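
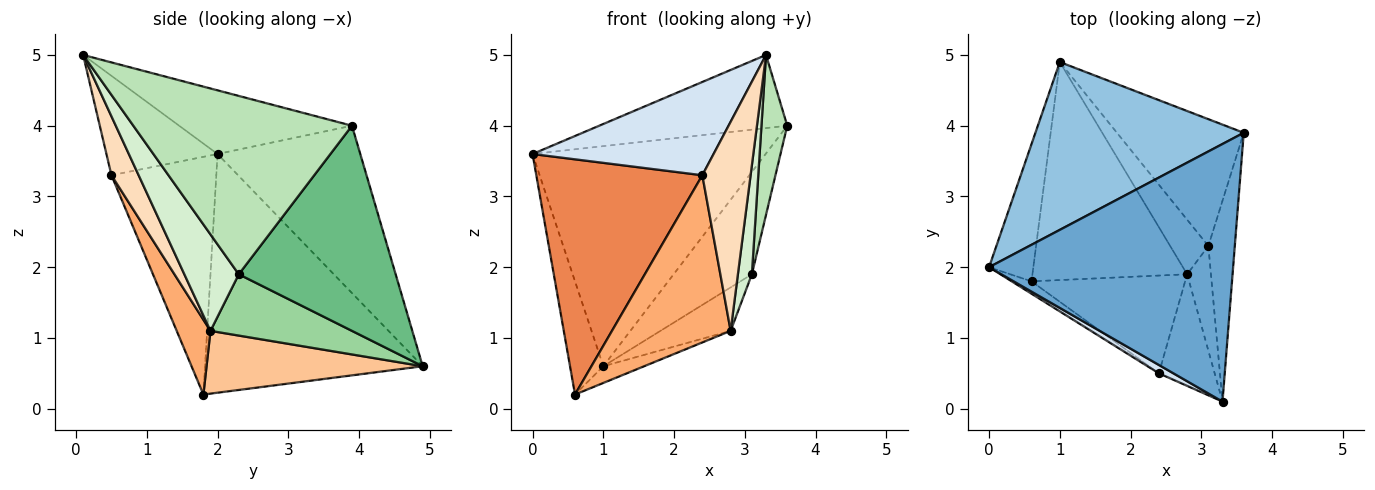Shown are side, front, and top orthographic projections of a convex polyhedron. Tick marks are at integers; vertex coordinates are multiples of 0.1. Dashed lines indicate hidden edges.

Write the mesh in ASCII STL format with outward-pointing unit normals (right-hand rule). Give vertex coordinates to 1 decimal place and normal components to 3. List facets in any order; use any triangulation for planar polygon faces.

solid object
 facet normal -0.243 0.265 0.933
  outer loop
   vertex 3.3 0.1 5.0
   vertex 3.6 3.9 4.0
   vertex 0.0 2.0 3.6
  endloop
 endfacet
 facet normal -0.438 0.715 0.545
  outer loop
   vertex 1.0 4.9 0.6
   vertex 0.0 2.0 3.6
   vertex 3.6 3.9 4.0
  endloop
 endfacet
 facet normal -0.972 0.149 -0.180
  outer loop
   vertex 1.0 4.9 0.6
   vertex 0.6 1.8 0.2
   vertex 0.0 2.0 3.6
  endloop
 endfacet
 facet normal -0.522 -0.850 0.076
  outer loop
   vertex 2.4 0.5 3.3
   vertex 3.3 0.1 5.0
   vertex 0.0 2.0 3.6
  endloop
 endfacet
 facet normal -0.533 -0.845 -0.044
  outer loop
   vertex 2.4 0.5 3.3
   vertex 0.0 2.0 3.6
   vertex 0.6 1.8 0.2
  endloop
 endfacet
 facet normal 0.239 -0.838 -0.490
  outer loop
   vertex 2.8 1.9 1.1
   vertex 2.4 0.5 3.3
   vertex 0.6 1.8 0.2
  endloop
 endfacet
 facet normal 0.375 0.071 -0.924
  outer loop
   vertex 2.8 1.9 1.1
   vertex 0.6 1.8 0.2
   vertex 1.0 4.9 0.6
  endloop
 endfacet
 facet normal 0.445 -0.790 -0.422
  outer loop
   vertex 2.8 1.9 1.1
   vertex 3.3 0.1 5.0
   vertex 2.4 0.5 3.3
  endloop
 endfacet
 facet normal 0.783 0.391 -0.484
  outer loop
   vertex 3.1 2.3 1.9
   vertex 1.0 4.9 0.6
   vertex 3.6 3.9 4.0
  endloop
 endfacet
 facet normal 0.782 0.388 -0.487
  outer loop
   vertex 3.1 2.3 1.9
   vertex 2.8 1.9 1.1
   vertex 1.0 4.9 0.6
  endloop
 endfacet
 facet normal 0.983 -0.116 -0.146
  outer loop
   vertex 3.1 2.3 1.9
   vertex 3.6 3.9 4.0
   vertex 3.3 0.1 5.0
  endloop
 endfacet
 facet normal 0.942 -0.242 -0.232
  outer loop
   vertex 3.1 2.3 1.9
   vertex 3.3 0.1 5.0
   vertex 2.8 1.9 1.1
  endloop
 endfacet
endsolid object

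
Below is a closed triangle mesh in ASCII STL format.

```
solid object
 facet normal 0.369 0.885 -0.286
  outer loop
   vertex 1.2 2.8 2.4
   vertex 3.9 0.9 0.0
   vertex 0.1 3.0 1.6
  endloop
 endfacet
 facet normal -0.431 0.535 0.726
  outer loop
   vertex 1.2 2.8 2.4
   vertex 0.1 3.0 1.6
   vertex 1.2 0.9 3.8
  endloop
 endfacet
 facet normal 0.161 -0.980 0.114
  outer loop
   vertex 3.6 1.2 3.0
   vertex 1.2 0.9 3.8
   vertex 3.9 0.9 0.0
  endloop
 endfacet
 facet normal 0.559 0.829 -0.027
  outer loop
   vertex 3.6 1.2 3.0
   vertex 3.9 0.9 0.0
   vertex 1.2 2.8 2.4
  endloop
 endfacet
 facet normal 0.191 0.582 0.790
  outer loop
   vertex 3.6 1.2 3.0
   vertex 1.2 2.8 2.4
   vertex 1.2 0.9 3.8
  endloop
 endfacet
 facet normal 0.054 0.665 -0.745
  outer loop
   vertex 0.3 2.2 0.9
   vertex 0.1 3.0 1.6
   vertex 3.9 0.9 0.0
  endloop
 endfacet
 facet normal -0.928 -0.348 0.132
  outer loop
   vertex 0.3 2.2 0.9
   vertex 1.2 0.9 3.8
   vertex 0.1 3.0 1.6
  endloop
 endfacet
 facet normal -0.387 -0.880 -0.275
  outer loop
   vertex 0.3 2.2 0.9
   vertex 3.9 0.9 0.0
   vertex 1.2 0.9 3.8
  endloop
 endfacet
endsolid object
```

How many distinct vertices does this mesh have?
6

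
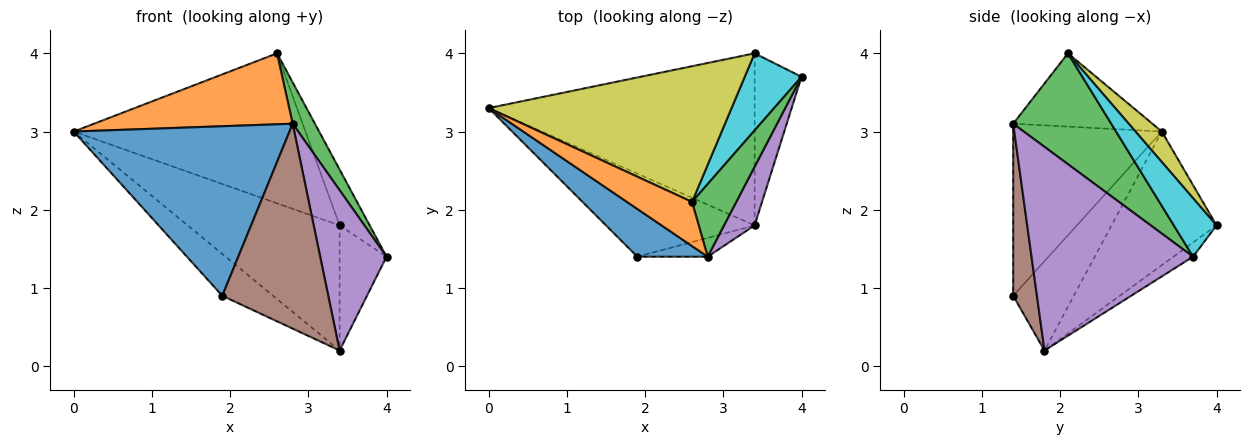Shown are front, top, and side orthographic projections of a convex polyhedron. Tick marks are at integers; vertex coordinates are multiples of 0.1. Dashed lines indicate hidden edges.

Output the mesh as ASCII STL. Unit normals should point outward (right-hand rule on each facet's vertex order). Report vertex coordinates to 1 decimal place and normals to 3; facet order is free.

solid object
 facet normal -0.552 -0.802 0.226
  outer loop
   vertex 2.8 1.4 3.1
   vertex 0.0 3.3 3.0
   vertex 1.9 1.4 0.9
  endloop
 endfacet
 facet normal -0.511 -0.730 0.454
  outer loop
   vertex 2.8 1.4 3.1
   vertex 2.6 2.1 4.0
   vertex 0.0 3.3 3.0
  endloop
 endfacet
 facet normal 0.909 -0.206 0.362
  outer loop
   vertex 2.8 1.4 3.1
   vertex 4.0 3.7 1.4
   vertex 2.6 2.1 4.0
  endloop
 endfacet
 facet normal -0.473 0.397 -0.787
  outer loop
   vertex 3.4 1.8 0.2
   vertex 1.9 1.4 0.9
   vertex 0.0 3.3 3.0
  endloop
 endfacet
 facet normal 0.916 -0.376 0.138
  outer loop
   vertex 3.4 1.8 0.2
   vertex 4.0 3.7 1.4
   vertex 2.8 1.4 3.1
  endloop
 endfacet
 facet normal 0.218 -0.972 -0.089
  outer loop
   vertex 3.4 1.8 0.2
   vertex 2.8 1.4 3.1
   vertex 1.9 1.4 0.9
  endloop
 endfacet
 facet normal -0.377 0.545 -0.749
  outer loop
   vertex 3.4 4.0 1.8
   vertex 3.4 1.8 0.2
   vertex 0.0 3.3 3.0
  endloop
 endfacet
 facet normal -0.238 0.571 -0.785
  outer loop
   vertex 3.4 4.0 1.8
   vertex 4.0 3.7 1.4
   vertex 3.4 1.8 0.2
  endloop
 endfacet
 facet normal 0.084 0.739 0.669
  outer loop
   vertex 3.4 4.0 1.8
   vertex 0.0 3.3 3.0
   vertex 2.6 2.1 4.0
  endloop
 endfacet
 facet normal 0.640 0.451 0.622
  outer loop
   vertex 3.4 4.0 1.8
   vertex 2.6 2.1 4.0
   vertex 4.0 3.7 1.4
  endloop
 endfacet
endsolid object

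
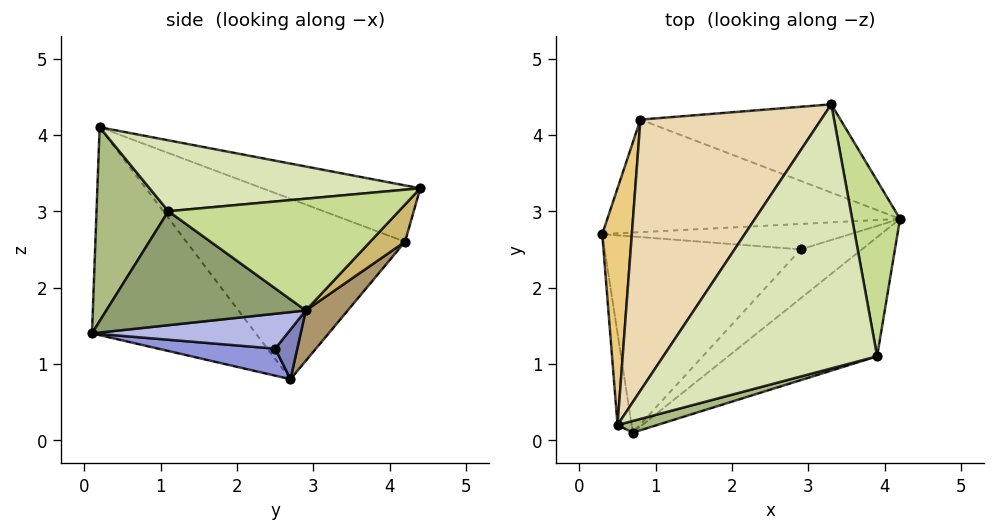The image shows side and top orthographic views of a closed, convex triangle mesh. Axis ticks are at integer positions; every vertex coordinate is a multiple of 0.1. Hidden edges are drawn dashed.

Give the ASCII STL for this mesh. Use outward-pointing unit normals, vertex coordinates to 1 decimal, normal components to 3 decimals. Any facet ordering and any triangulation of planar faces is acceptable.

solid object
 facet normal -0.984 -0.167 -0.067
  outer loop
   vertex 0.5 0.2 4.1
   vertex 0.3 2.7 0.8
   vertex 0.7 0.1 1.4
  endloop
 endfacet
 facet normal 0.169 0.507 -0.845
  outer loop
   vertex 2.9 2.5 1.2
   vertex 0.3 2.7 0.8
   vertex 4.2 2.9 1.7
  endloop
 endfacet
 facet normal 0.134 -0.203 -0.970
  outer loop
   vertex 2.9 2.5 1.2
   vertex 0.7 0.1 1.4
   vertex 0.3 2.7 0.8
  endloop
 endfacet
 facet normal 0.439 -0.466 -0.768
  outer loop
   vertex 2.9 2.5 1.2
   vertex 4.2 2.9 1.7
   vertex 0.7 0.1 1.4
  endloop
 endfacet
 facet normal 0.504 -0.559 -0.658
  outer loop
   vertex 3.9 1.1 3.0
   vertex 0.7 0.1 1.4
   vertex 4.2 2.9 1.7
  endloop
 endfacet
 facet normal 0.272 -0.961 0.056
  outer loop
   vertex 3.9 1.1 3.0
   vertex 0.5 0.2 4.1
   vertex 0.7 0.1 1.4
  endloop
 endfacet
 facet normal 0.911 0.130 0.391
  outer loop
   vertex 3.9 1.1 3.0
   vertex 4.2 2.9 1.7
   vertex 3.3 4.4 3.3
  endloop
 endfacet
 facet normal 0.315 -0.029 0.949
  outer loop
   vertex 3.9 1.1 3.0
   vertex 3.3 4.4 3.3
   vertex 0.5 0.2 4.1
  endloop
 endfacet
 facet normal 0.113 0.748 -0.654
  outer loop
   vertex 0.8 4.2 2.6
   vertex 4.2 2.9 1.7
   vertex 0.3 2.7 0.8
  endloop
 endfacet
 facet normal 0.119 0.757 -0.642
  outer loop
   vertex 0.8 4.2 2.6
   vertex 3.3 4.4 3.3
   vertex 4.2 2.9 1.7
  endloop
 endfacet
 facet normal -0.978 0.134 0.160
  outer loop
   vertex 0.8 4.2 2.6
   vertex 0.3 2.7 0.8
   vertex 0.5 0.2 4.1
  endloop
 endfacet
 facet normal -0.278 0.355 0.892
  outer loop
   vertex 0.8 4.2 2.6
   vertex 0.5 0.2 4.1
   vertex 3.3 4.4 3.3
  endloop
 endfacet
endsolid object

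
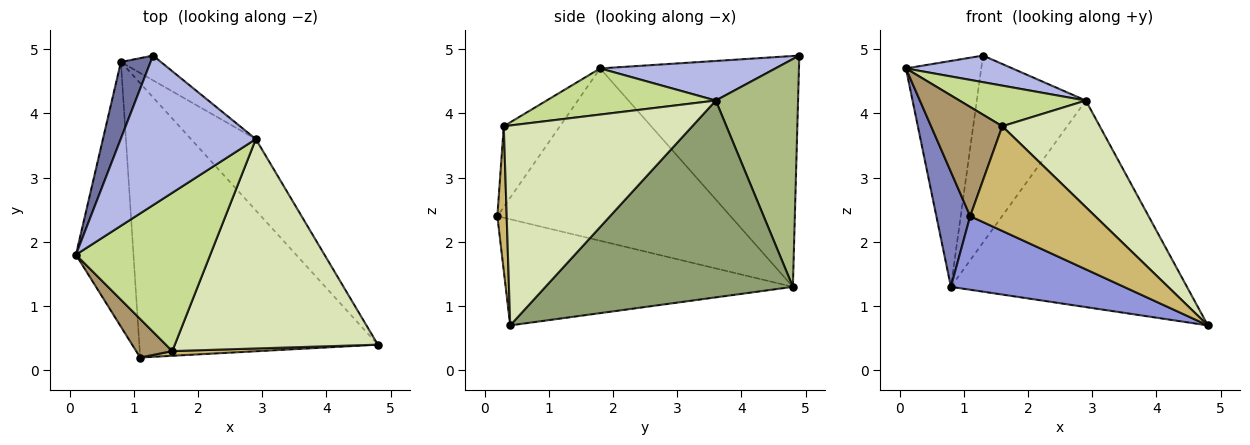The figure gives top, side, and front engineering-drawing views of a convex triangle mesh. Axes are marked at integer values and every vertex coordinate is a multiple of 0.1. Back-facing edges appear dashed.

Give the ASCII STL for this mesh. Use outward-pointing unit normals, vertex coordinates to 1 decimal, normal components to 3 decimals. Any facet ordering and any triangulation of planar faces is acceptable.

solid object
 facet normal -0.928 0.352 0.119
  outer loop
   vertex 0.8 4.8 1.3
   vertex 0.1 1.8 4.7
   vertex 1.3 4.9 4.9
  endloop
 endfacet
 facet normal -0.940 -0.136 -0.314
  outer loop
   vertex 0.8 4.8 1.3
   vertex 1.1 0.2 2.4
   vertex 0.1 1.8 4.7
  endloop
 endfacet
 facet normal -0.395 -0.238 -0.887
  outer loop
   vertex 0.8 4.8 1.3
   vertex 4.8 0.4 0.7
   vertex 1.1 0.2 2.4
  endloop
 endfacet
 facet normal 0.277 -0.168 0.946
  outer loop
   vertex 2.9 3.6 4.2
   vertex 1.3 4.9 4.9
   vertex 0.1 1.8 4.7
  endloop
 endfacet
 facet normal 0.704 0.671 -0.232
  outer loop
   vertex 2.9 3.6 4.2
   vertex 4.8 0.4 0.7
   vertex 0.8 4.8 1.3
  endloop
 endfacet
 facet normal 0.599 0.794 -0.105
  outer loop
   vertex 2.9 3.6 4.2
   vertex 0.8 4.8 1.3
   vertex 1.3 4.9 4.9
  endloop
 endfacet
 facet normal 0.316 -0.236 0.919
  outer loop
   vertex 1.6 0.3 3.8
   vertex 2.9 3.6 4.2
   vertex 0.1 1.8 4.7
  endloop
 endfacet
 facet normal 0.660 -0.341 0.670
  outer loop
   vertex 1.6 0.3 3.8
   vertex 4.8 0.4 0.7
   vertex 2.9 3.6 4.2
  endloop
 endfacet
 facet normal -0.597 -0.757 0.267
  outer loop
   vertex 1.6 0.3 3.8
   vertex 0.1 1.8 4.7
   vertex 1.1 0.2 2.4
  endloop
 endfacet
 facet normal 0.074 -0.996 0.045
  outer loop
   vertex 1.6 0.3 3.8
   vertex 1.1 0.2 2.4
   vertex 4.8 0.4 0.7
  endloop
 endfacet
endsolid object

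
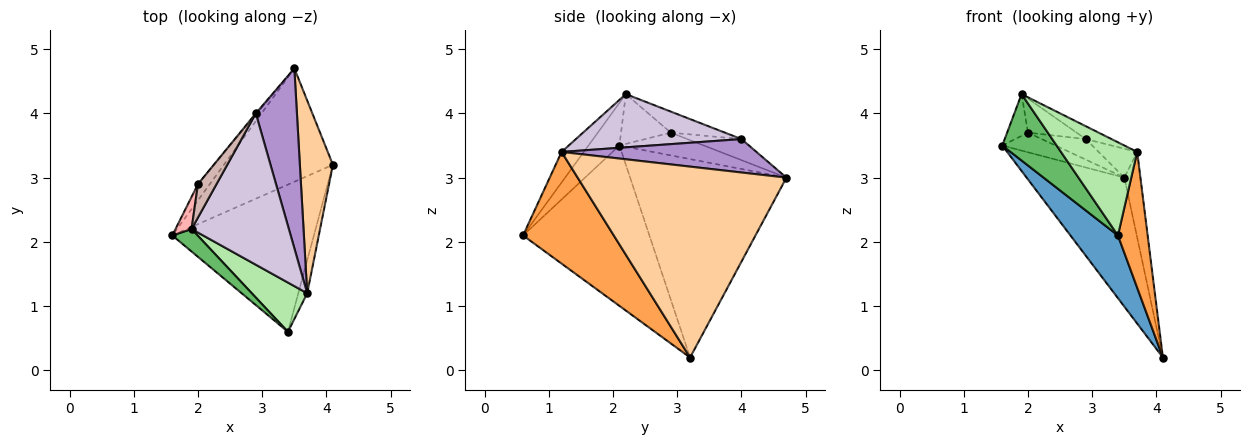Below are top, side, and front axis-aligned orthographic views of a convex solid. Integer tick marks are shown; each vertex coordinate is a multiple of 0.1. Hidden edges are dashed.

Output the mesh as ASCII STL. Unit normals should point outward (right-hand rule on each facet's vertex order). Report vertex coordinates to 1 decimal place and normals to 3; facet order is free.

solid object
 facet normal -0.722 -0.271 -0.637
  outer loop
   vertex 3.4 0.6 2.1
   vertex 1.6 2.1 3.5
   vertex 4.1 3.2 0.2
  endloop
 endfacet
 facet normal -0.769 0.481 -0.422
  outer loop
   vertex 3.5 4.7 3.0
   vertex 4.1 3.2 0.2
   vertex 1.6 2.1 3.5
  endloop
 endfacet
 facet normal 0.948 -0.310 -0.075
  outer loop
   vertex 3.7 1.2 3.4
   vertex 3.4 0.6 2.1
   vertex 4.1 3.2 0.2
  endloop
 endfacet
 facet normal 0.983 0.076 0.170
  outer loop
   vertex 3.7 1.2 3.4
   vertex 4.1 3.2 0.2
   vertex 3.5 4.7 3.0
  endloop
 endfacet
 facet normal -0.475 -0.833 0.282
  outer loop
   vertex 1.9 2.2 4.3
   vertex 1.6 2.1 3.5
   vertex 3.4 0.6 2.1
  endloop
 endfacet
 facet normal -0.249 -0.856 0.453
  outer loop
   vertex 1.9 2.2 4.3
   vertex 3.4 0.6 2.1
   vertex 3.7 1.2 3.4
  endloop
 endfacet
 facet normal -0.774 0.488 -0.404
  outer loop
   vertex 2.0 2.9 3.7
   vertex 3.5 4.7 3.0
   vertex 1.6 2.1 3.5
  endloop
 endfacet
 facet normal -0.884 0.371 0.285
  outer loop
   vertex 2.0 2.9 3.7
   vertex 1.6 2.1 3.5
   vertex 1.9 2.2 4.3
  endloop
 endfacet
 facet normal 0.626 0.124 0.770
  outer loop
   vertex 2.9 4.0 3.6
   vertex 3.7 1.2 3.4
   vertex 3.5 4.7 3.0
  endloop
 endfacet
 facet normal 0.479 0.074 0.875
  outer loop
   vertex 2.9 4.0 3.6
   vertex 1.9 2.2 4.3
   vertex 3.7 1.2 3.4
  endloop
 endfacet
 facet normal -0.775 0.631 -0.039
  outer loop
   vertex 2.9 4.0 3.6
   vertex 3.5 4.7 3.0
   vertex 2.0 2.9 3.7
  endloop
 endfacet
 facet normal -0.622 0.559 0.548
  outer loop
   vertex 2.9 4.0 3.6
   vertex 2.0 2.9 3.7
   vertex 1.9 2.2 4.3
  endloop
 endfacet
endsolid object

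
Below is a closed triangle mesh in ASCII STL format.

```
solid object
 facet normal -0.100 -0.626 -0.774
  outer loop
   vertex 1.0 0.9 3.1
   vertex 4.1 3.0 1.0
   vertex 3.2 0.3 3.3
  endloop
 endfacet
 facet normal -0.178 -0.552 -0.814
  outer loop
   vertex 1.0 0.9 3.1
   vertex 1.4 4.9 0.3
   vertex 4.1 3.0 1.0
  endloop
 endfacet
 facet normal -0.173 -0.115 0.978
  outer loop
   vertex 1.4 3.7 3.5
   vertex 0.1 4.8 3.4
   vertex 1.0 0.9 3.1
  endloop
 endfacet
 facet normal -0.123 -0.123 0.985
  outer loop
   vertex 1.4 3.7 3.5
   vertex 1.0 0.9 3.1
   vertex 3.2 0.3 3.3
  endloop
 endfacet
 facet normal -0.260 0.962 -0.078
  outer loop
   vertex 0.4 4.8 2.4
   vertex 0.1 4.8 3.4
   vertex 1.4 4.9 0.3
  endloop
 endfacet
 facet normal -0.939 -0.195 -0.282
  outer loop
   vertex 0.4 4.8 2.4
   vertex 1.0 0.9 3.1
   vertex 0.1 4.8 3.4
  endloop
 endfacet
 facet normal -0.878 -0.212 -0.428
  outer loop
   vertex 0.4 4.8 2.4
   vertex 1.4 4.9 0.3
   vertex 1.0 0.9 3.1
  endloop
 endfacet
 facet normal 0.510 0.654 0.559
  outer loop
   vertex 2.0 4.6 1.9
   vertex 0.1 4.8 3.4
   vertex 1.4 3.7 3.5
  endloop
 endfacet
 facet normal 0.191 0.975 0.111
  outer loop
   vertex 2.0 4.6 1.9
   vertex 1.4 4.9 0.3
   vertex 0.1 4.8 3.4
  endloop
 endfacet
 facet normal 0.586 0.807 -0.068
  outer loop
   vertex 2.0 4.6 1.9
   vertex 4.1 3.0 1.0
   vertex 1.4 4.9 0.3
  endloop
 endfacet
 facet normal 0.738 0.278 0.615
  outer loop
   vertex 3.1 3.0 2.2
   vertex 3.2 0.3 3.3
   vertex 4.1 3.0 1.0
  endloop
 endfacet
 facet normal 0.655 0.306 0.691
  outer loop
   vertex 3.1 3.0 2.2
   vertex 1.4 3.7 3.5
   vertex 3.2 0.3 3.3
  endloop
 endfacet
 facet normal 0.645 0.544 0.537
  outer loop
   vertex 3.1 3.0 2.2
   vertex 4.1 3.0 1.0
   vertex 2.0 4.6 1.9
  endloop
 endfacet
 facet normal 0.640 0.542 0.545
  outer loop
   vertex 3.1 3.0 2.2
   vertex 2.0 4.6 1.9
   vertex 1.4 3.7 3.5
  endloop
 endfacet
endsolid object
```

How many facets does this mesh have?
14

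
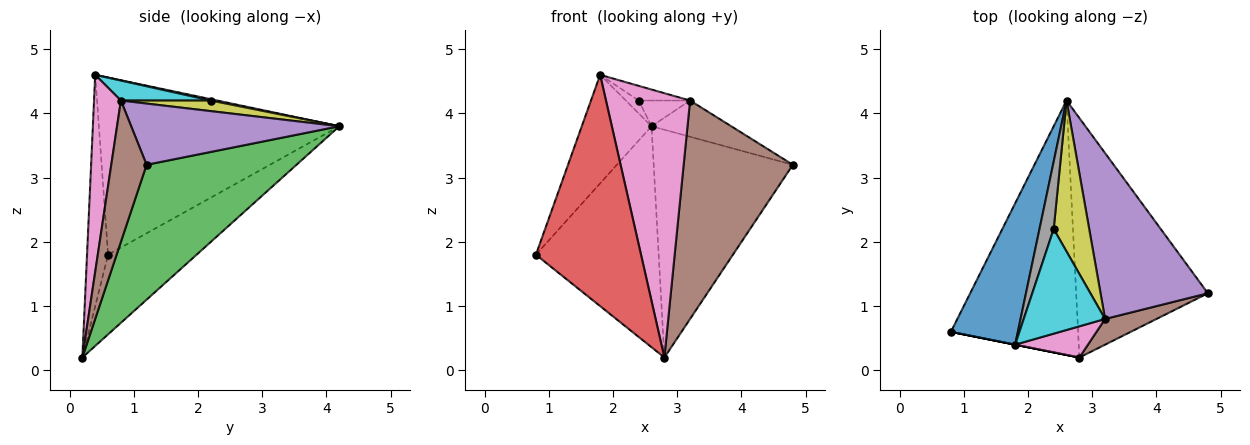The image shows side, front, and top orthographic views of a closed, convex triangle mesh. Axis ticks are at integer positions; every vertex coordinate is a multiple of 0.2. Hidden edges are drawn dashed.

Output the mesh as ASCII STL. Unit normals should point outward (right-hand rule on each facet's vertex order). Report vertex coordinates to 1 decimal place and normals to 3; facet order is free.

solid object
 facet normal -0.903 0.262 0.341
  outer loop
   vertex 1.8 0.4 4.6
   vertex 2.6 4.2 3.8
   vertex 0.8 0.6 1.8
  endloop
 endfacet
 facet normal -0.427 0.593 -0.682
  outer loop
   vertex 2.8 0.2 0.2
   vertex 0.8 0.6 1.8
   vertex 2.6 4.2 3.8
  endloop
 endfacet
 facet normal 0.596 0.553 -0.582
  outer loop
   vertex 2.8 0.2 0.2
   vertex 2.6 4.2 3.8
   vertex 4.8 1.2 3.2
  endloop
 endfacet
 facet normal -0.196 -0.981 0.000
  outer loop
   vertex 2.8 0.2 0.2
   vertex 1.8 0.4 4.6
   vertex 0.8 0.6 1.8
  endloop
 endfacet
 facet normal 0.487 0.186 0.853
  outer loop
   vertex 3.2 0.8 4.2
   vertex 4.8 1.2 3.2
   vertex 2.6 4.2 3.8
  endloop
 endfacet
 facet normal 0.306 -0.946 0.111
  outer loop
   vertex 3.2 0.8 4.2
   vertex 2.8 0.2 0.2
   vertex 4.8 1.2 3.2
  endloop
 endfacet
 facet normal 0.302 -0.947 0.112
  outer loop
   vertex 3.2 0.8 4.2
   vertex 1.8 0.4 4.6
   vertex 2.8 0.2 0.2
  endloop
 endfacet
 facet normal 0.093 0.186 0.978
  outer loop
   vertex 2.4 2.2 4.2
   vertex 2.6 4.2 3.8
   vertex 1.8 0.4 4.6
  endloop
 endfacet
 facet normal 0.282 0.161 0.946
  outer loop
   vertex 2.4 2.2 4.2
   vertex 3.2 0.8 4.2
   vertex 2.6 4.2 3.8
  endloop
 endfacet
 facet normal 0.236 0.135 0.962
  outer loop
   vertex 2.4 2.2 4.2
   vertex 1.8 0.4 4.6
   vertex 3.2 0.8 4.2
  endloop
 endfacet
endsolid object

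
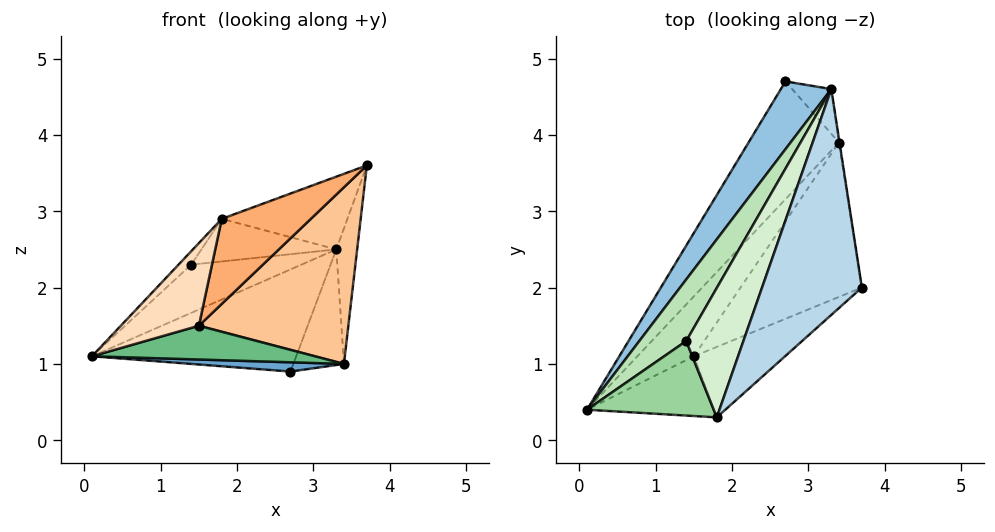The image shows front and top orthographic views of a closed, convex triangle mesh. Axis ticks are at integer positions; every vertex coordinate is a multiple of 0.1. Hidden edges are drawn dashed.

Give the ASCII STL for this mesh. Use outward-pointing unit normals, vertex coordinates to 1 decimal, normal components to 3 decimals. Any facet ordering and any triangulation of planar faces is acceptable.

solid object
 facet normal 0.053 -0.078 -0.996
  outer loop
   vertex 3.4 3.9 1.0
   vertex 0.1 0.4 1.1
   vertex 2.7 4.7 0.9
  endloop
 endfacet
 facet normal -0.800 0.499 0.331
  outer loop
   vertex 3.3 4.6 2.5
   vertex 2.7 4.7 0.9
   vertex 0.1 0.4 1.1
  endloop
 endfacet
 facet normal -0.530 0.260 0.807
  outer loop
   vertex 3.3 4.6 2.5
   vertex 1.8 0.3 2.9
   vertex 3.7 2.0 3.6
  endloop
 endfacet
 facet normal 0.989 0.150 -0.004
  outer loop
   vertex 3.3 4.6 2.5
   vertex 3.7 2.0 3.6
   vertex 3.4 3.9 1.0
  endloop
 endfacet
 facet normal 0.745 0.622 -0.241
  outer loop
   vertex 3.3 4.6 2.5
   vertex 3.4 3.9 1.0
   vertex 2.7 4.7 0.9
  endloop
 endfacet
 facet normal 0.679 -0.566 -0.469
  outer loop
   vertex 1.5 1.1 1.5
   vertex 3.7 2.0 3.6
   vertex 1.8 0.3 2.9
  endloop
 endfacet
 facet normal 0.683 -0.550 -0.480
  outer loop
   vertex 1.5 1.1 1.5
   vertex 3.4 3.9 1.0
   vertex 3.7 2.0 3.6
  endloop
 endfacet
 facet normal 0.497 -0.703 -0.508
  outer loop
   vertex 1.5 1.1 1.5
   vertex 1.8 0.3 2.9
   vertex 0.1 0.4 1.1
  endloop
 endfacet
 facet normal 0.443 -0.440 -0.781
  outer loop
   vertex 1.5 1.1 1.5
   vertex 0.1 0.4 1.1
   vertex 3.4 3.9 1.0
  endloop
 endfacet
 facet normal -0.718 0.124 0.685
  outer loop
   vertex 1.4 1.3 2.3
   vertex 0.1 0.4 1.1
   vertex 1.8 0.3 2.9
  endloop
 endfacet
 facet normal -0.756 0.404 0.516
  outer loop
   vertex 1.4 1.3 2.3
   vertex 3.3 4.6 2.5
   vertex 0.1 0.4 1.1
  endloop
 endfacet
 facet normal -0.541 0.263 0.799
  outer loop
   vertex 1.4 1.3 2.3
   vertex 1.8 0.3 2.9
   vertex 3.3 4.6 2.5
  endloop
 endfacet
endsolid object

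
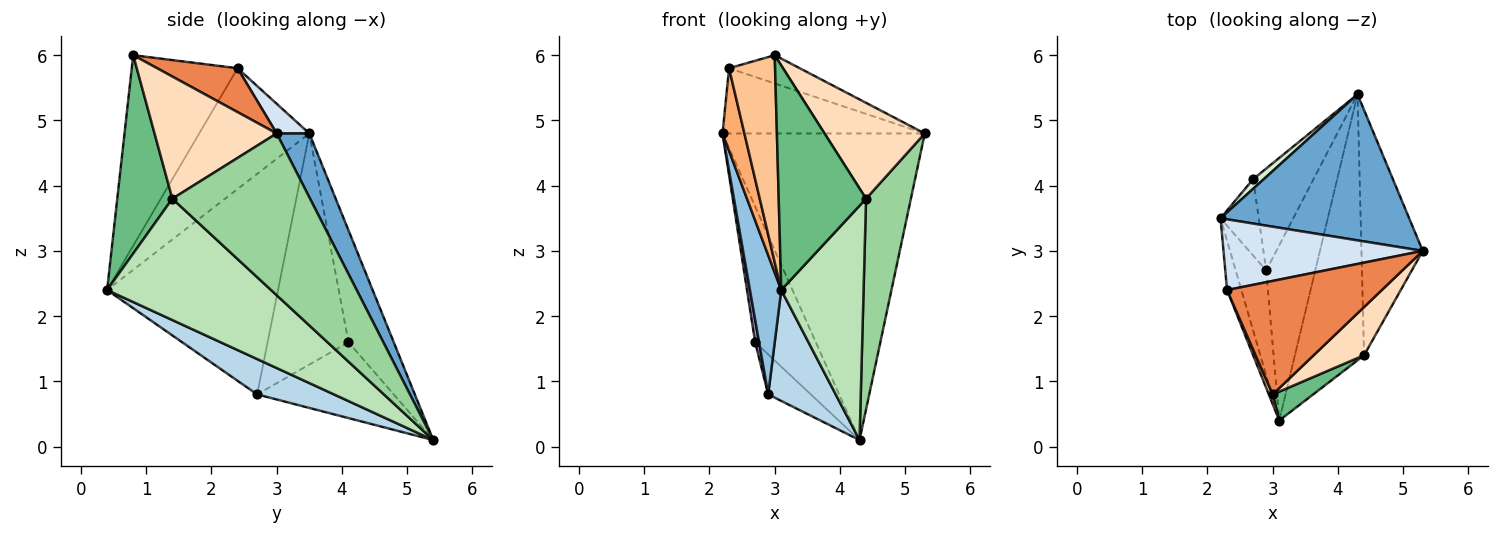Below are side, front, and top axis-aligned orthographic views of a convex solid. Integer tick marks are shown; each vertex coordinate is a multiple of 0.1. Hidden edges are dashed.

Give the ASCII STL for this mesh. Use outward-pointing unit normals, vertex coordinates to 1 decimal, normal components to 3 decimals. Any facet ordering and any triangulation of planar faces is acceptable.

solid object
 facet normal 0.144 0.893 0.426
  outer loop
   vertex 4.3 5.4 0.1
   vertex 2.2 3.5 4.8
   vertex 5.3 3.0 4.8
  endloop
 endfacet
 facet normal -0.975 -0.179 -0.135
  outer loop
   vertex 2.9 2.7 0.8
   vertex 3.1 0.4 2.4
   vertex 2.2 3.5 4.8
  endloop
 endfacet
 facet normal 0.520 -0.457 -0.722
  outer loop
   vertex 2.9 2.7 0.8
   vertex 4.3 5.4 0.1
   vertex 3.1 0.4 2.4
  endloop
 endfacet
 facet normal 0.109 0.674 0.731
  outer loop
   vertex 2.3 2.4 5.8
   vertex 5.3 3.0 4.8
   vertex 2.2 3.5 4.8
  endloop
 endfacet
 facet normal 0.265 0.233 0.936
  outer loop
   vertex 2.3 2.4 5.8
   vertex 3.0 0.8 6.0
   vertex 5.3 3.0 4.8
  endloop
 endfacet
 facet normal -0.974 -0.193 -0.115
  outer loop
   vertex 2.3 2.4 5.8
   vertex 2.2 3.5 4.8
   vertex 3.1 0.4 2.4
  endloop
 endfacet
 facet normal -0.917 -0.399 0.019
  outer loop
   vertex 2.3 2.4 5.8
   vertex 3.1 0.4 2.4
   vertex 3.0 0.8 6.0
  endloop
 endfacet
 facet normal 0.737 -0.604 0.304
  outer loop
   vertex 4.4 1.4 3.8
   vertex 5.3 3.0 4.8
   vertex 3.0 0.8 6.0
  endloop
 endfacet
 facet normal 0.530 -0.841 0.108
  outer loop
   vertex 4.4 1.4 3.8
   vertex 3.0 0.8 6.0
   vertex 3.1 0.4 2.4
  endloop
 endfacet
 facet normal 0.895 -0.291 -0.339
  outer loop
   vertex 4.4 1.4 3.8
   vertex 4.3 5.4 0.1
   vertex 5.3 3.0 4.8
  endloop
 endfacet
 facet normal 0.796 -0.400 -0.454
  outer loop
   vertex 4.4 1.4 3.8
   vertex 3.1 0.4 2.4
   vertex 4.3 5.4 0.1
  endloop
 endfacet
 facet normal -0.597 0.800 0.057
  outer loop
   vertex 2.7 4.1 1.6
   vertex 2.2 3.5 4.8
   vertex 4.3 5.4 0.1
  endloop
 endfacet
 facet normal -0.985 -0.048 -0.163
  outer loop
   vertex 2.7 4.1 1.6
   vertex 2.9 2.7 0.8
   vertex 2.2 3.5 4.8
  endloop
 endfacet
 facet normal -0.760 0.237 -0.605
  outer loop
   vertex 2.7 4.1 1.6
   vertex 4.3 5.4 0.1
   vertex 2.9 2.7 0.8
  endloop
 endfacet
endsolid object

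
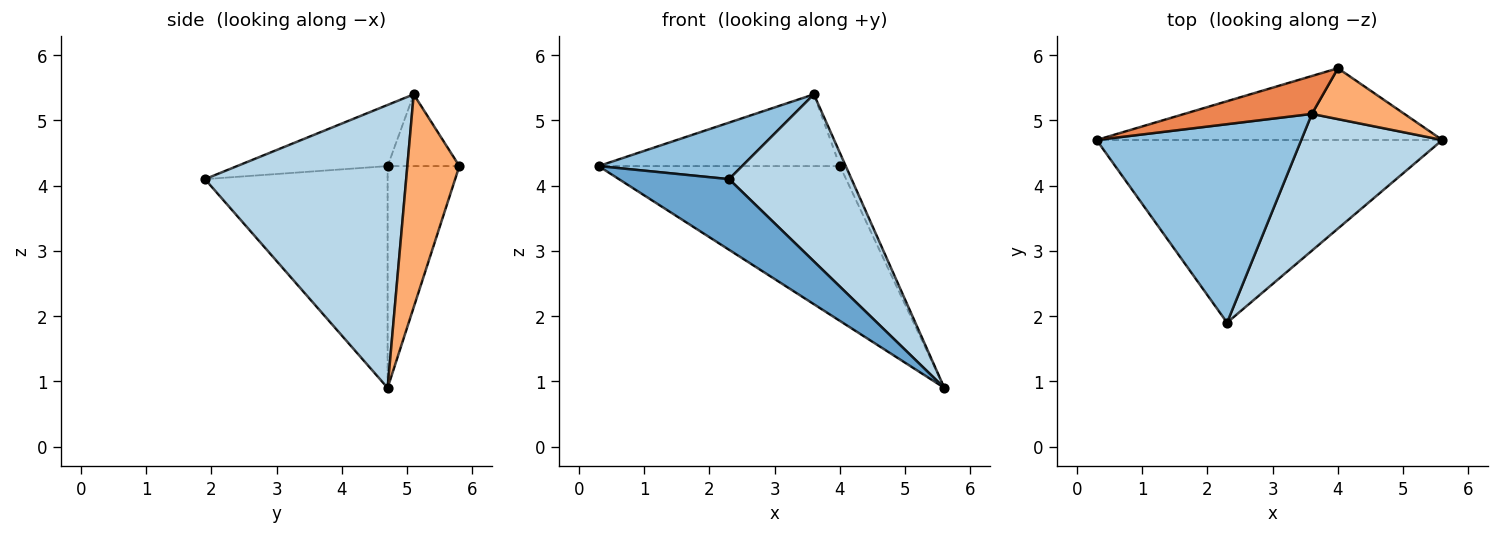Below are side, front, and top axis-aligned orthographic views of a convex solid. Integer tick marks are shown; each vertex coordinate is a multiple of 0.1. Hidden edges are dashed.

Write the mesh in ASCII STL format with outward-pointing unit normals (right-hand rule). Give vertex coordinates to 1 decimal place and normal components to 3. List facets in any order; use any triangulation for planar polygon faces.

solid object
 facet normal -0.513 -0.310 -0.800
  outer loop
   vertex 2.3 1.9 4.1
   vertex 0.3 4.7 4.3
   vertex 5.6 4.7 0.9
  endloop
 endfacet
 facet normal -0.276 -0.263 0.924
  outer loop
   vertex 3.6 5.1 5.4
   vertex 0.3 4.7 4.3
   vertex 2.3 1.9 4.1
  endloop
 endfacet
 facet normal 0.786 -0.478 0.392
  outer loop
   vertex 3.6 5.1 5.4
   vertex 2.3 1.9 4.1
   vertex 5.6 4.7 0.9
  endloop
 endfacet
 facet normal -0.260 0.876 -0.406
  outer loop
   vertex 4.0 5.8 4.3
   vertex 5.6 4.7 0.9
   vertex 0.3 4.7 4.3
  endloop
 endfacet
 facet normal -0.254 0.855 0.452
  outer loop
   vertex 4.0 5.8 4.3
   vertex 0.3 4.7 4.3
   vertex 3.6 5.1 5.4
  endloop
 endfacet
 facet normal 0.912 0.102 0.396
  outer loop
   vertex 4.0 5.8 4.3
   vertex 3.6 5.1 5.4
   vertex 5.6 4.7 0.9
  endloop
 endfacet
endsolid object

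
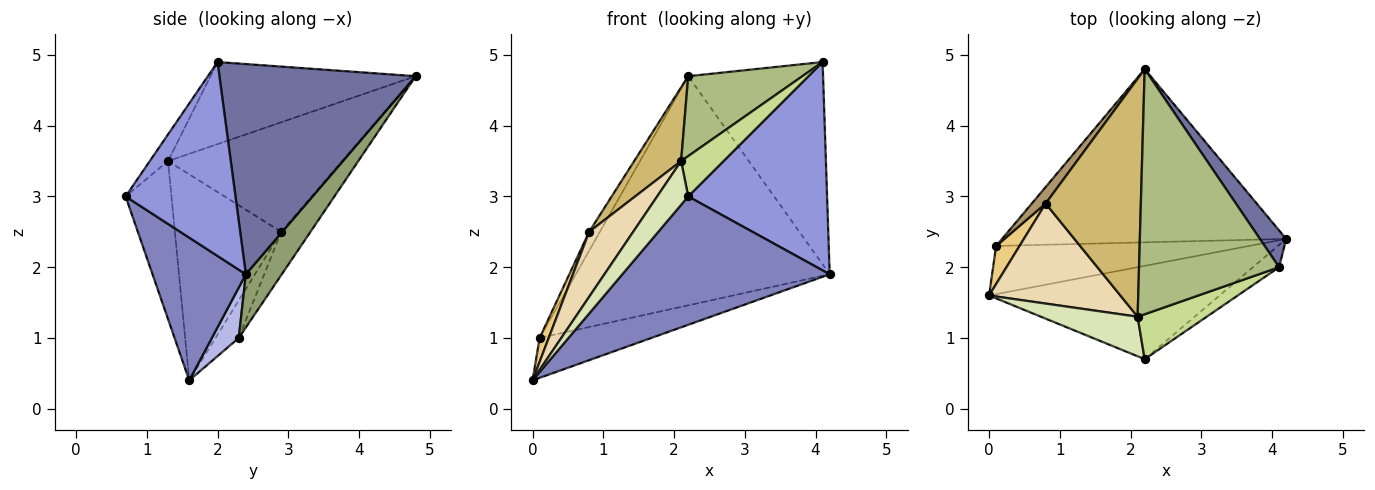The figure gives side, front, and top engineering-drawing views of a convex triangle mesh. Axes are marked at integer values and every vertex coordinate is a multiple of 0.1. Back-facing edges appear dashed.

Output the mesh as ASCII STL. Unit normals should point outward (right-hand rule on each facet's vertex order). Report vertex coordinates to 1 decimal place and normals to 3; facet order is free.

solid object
 facet normal 0.820 0.564 0.102
  outer loop
   vertex 4.1 2.0 4.9
   vertex 4.2 2.4 1.9
   vertex 2.2 4.8 4.7
  endloop
 endfacet
 facet normal 0.342 -0.760 -0.553
  outer loop
   vertex 2.2 0.7 3.0
   vertex 0.0 1.6 0.4
   vertex 4.2 2.4 1.9
  endloop
 endfacet
 facet normal 0.618 -0.781 -0.084
  outer loop
   vertex 2.2 0.7 3.0
   vertex 4.2 2.4 1.9
   vertex 4.1 2.0 4.9
  endloop
 endfacet
 facet normal 0.152 0.631 -0.761
  outer loop
   vertex 0.1 2.3 1.0
   vertex 4.2 2.4 1.9
   vertex 0.0 1.6 0.4
  endloop
 endfacet
 facet normal 0.112 0.793 -0.599
  outer loop
   vertex 0.1 2.3 1.0
   vertex 2.2 4.8 4.7
   vertex 4.2 2.4 1.9
  endloop
 endfacet
 facet normal -0.487 -0.271 0.831
  outer loop
   vertex 2.1 1.3 3.5
   vertex 4.1 2.0 4.9
   vertex 2.2 4.8 4.7
  endloop
 endfacet
 facet normal -0.276 -0.642 0.715
  outer loop
   vertex 2.1 1.3 3.5
   vertex 2.2 0.7 3.0
   vertex 4.1 2.0 4.9
  endloop
 endfacet
 facet normal -0.739 -0.500 0.452
  outer loop
   vertex 2.1 1.3 3.5
   vertex 0.0 1.6 0.4
   vertex 2.2 0.7 3.0
  endloop
 endfacet
 facet normal -0.899 0.329 0.288
  outer loop
   vertex 0.8 2.9 2.5
   vertex 2.2 4.8 4.7
   vertex 0.1 2.3 1.0
  endloop
 endfacet
 facet normal -0.740 -0.199 0.643
  outer loop
   vertex 0.8 2.9 2.5
   vertex 2.1 1.3 3.5
   vertex 2.2 4.8 4.7
  endloop
 endfacet
 facet normal -0.805 -0.315 0.502
  outer loop
   vertex 0.8 2.9 2.5
   vertex 0.1 2.3 1.0
   vertex 0.0 1.6 0.4
  endloop
 endfacet
 facet normal -0.796 -0.330 0.507
  outer loop
   vertex 0.8 2.9 2.5
   vertex 0.0 1.6 0.4
   vertex 2.1 1.3 3.5
  endloop
 endfacet
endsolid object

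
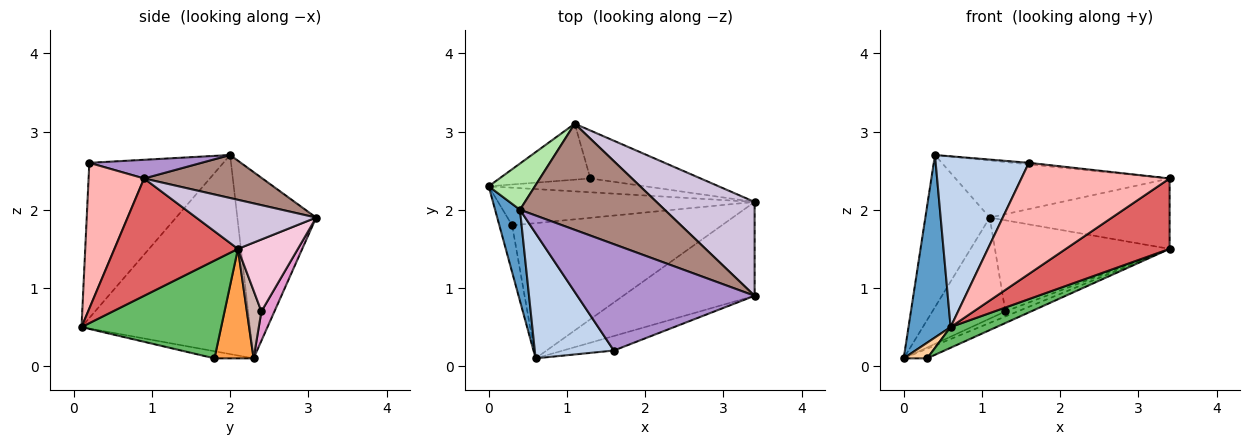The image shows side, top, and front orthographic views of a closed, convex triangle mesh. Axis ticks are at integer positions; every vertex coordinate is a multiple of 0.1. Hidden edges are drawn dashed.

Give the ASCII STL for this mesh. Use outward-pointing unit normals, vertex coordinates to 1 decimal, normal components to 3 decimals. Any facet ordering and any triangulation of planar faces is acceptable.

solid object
 facet normal -0.963 -0.241 0.120
  outer loop
   vertex 0.4 2.0 2.7
   vertex 0.0 2.3 0.1
   vertex 0.6 0.1 0.5
  endloop
 endfacet
 facet normal -0.758 -0.526 0.386
  outer loop
   vertex 1.6 0.2 2.6
   vertex 0.4 2.0 2.7
   vertex 0.6 0.1 0.5
  endloop
 endfacet
 facet normal 0.382 0.229 -0.895
  outer loop
   vertex 0.3 1.8 0.1
   vertex 0.0 2.3 0.1
   vertex 3.4 2.1 1.5
  endloop
 endfacet
 facet normal -0.466 -0.280 -0.839
  outer loop
   vertex 0.3 1.8 0.1
   vertex 0.6 0.1 0.5
   vertex 0.0 2.3 0.1
  endloop
 endfacet
 facet normal 0.419 -0.137 -0.898
  outer loop
   vertex 0.3 1.8 0.1
   vertex 3.4 2.1 1.5
   vertex 0.6 0.1 0.5
  endloop
 endfacet
 facet normal -0.761 0.621 0.189
  outer loop
   vertex 1.1 3.1 1.9
   vertex 0.0 2.3 0.1
   vertex 0.4 2.0 2.7
  endloop
 endfacet
 facet normal 0.581 -0.488 -0.651
  outer loop
   vertex 3.4 0.9 2.4
   vertex 0.6 0.1 0.5
   vertex 3.4 2.1 1.5
  endloop
 endfacet
 facet normal 0.348 -0.930 -0.121
  outer loop
   vertex 3.4 0.9 2.4
   vertex 1.6 0.2 2.6
   vertex 0.6 0.1 0.5
  endloop
 endfacet
 facet normal 0.105 0.015 0.994
  outer loop
   vertex 3.4 0.9 2.4
   vertex 0.4 2.0 2.7
   vertex 1.6 0.2 2.6
  endloop
 endfacet
 facet normal 0.371 0.557 0.743
  outer loop
   vertex 3.4 0.9 2.4
   vertex 3.4 2.1 1.5
   vertex 1.1 3.1 1.9
  endloop
 endfacet
 facet normal 0.253 0.458 0.852
  outer loop
   vertex 3.4 0.9 2.4
   vertex 1.1 3.1 1.9
   vertex 0.4 2.0 2.7
  endloop
 endfacet
 facet normal 0.377 0.319 -0.870
  outer loop
   vertex 1.3 2.4 0.7
   vertex 3.4 2.1 1.5
   vertex 0.0 2.3 0.1
  endloop
 endfacet
 facet normal 0.154 0.864 -0.479
  outer loop
   vertex 1.3 2.4 0.7
   vertex 0.0 2.3 0.1
   vertex 1.1 3.1 1.9
  endloop
 endfacet
 facet normal 0.291 0.847 -0.446
  outer loop
   vertex 1.3 2.4 0.7
   vertex 1.1 3.1 1.9
   vertex 3.4 2.1 1.5
  endloop
 endfacet
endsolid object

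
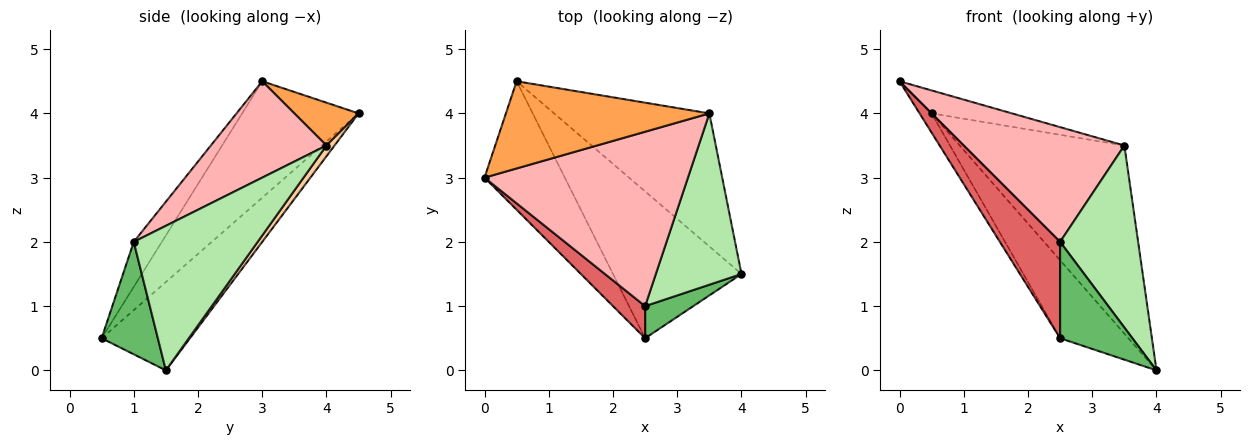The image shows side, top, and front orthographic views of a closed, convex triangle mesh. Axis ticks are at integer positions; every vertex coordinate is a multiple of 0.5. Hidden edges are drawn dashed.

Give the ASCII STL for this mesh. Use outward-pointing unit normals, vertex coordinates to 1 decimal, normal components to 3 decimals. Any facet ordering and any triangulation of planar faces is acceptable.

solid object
 facet normal -0.820 0.085 -0.566
  outer loop
   vertex 2.5 0.5 0.5
   vertex 0.0 3.0 4.5
   vertex 0.5 4.5 4.0
  endloop
 endfacet
 facet normal -0.519 0.401 -0.755
  outer loop
   vertex 2.5 0.5 0.5
   vertex 0.5 4.5 4.0
   vertex 4.0 1.5 0.0
  endloop
 endfacet
 facet normal 0.200 0.249 0.948
  outer loop
   vertex 3.5 4.0 3.5
   vertex 0.5 4.5 4.0
   vertex 0.0 3.0 4.5
  endloop
 endfacet
 facet normal 0.040 0.816 -0.577
  outer loop
   vertex 3.5 4.0 3.5
   vertex 4.0 1.5 0.0
   vertex 0.5 4.5 4.0
  endloop
 endfacet
 facet normal 0.594 -0.763 0.254
  outer loop
   vertex 2.5 1.0 2.0
   vertex 2.5 0.5 0.5
   vertex 4.0 1.5 0.0
  endloop
 endfacet
 facet normal 0.756 -0.476 0.448
  outer loop
   vertex 2.5 1.0 2.0
   vertex 4.0 1.5 0.0
   vertex 3.5 4.0 3.5
  endloop
 endfacet
 facet normal -0.405 -0.867 0.289
  outer loop
   vertex 2.5 1.0 2.0
   vertex 0.0 3.0 4.5
   vertex 2.5 0.5 0.5
  endloop
 endfacet
 facet normal 0.368 -0.511 0.777
  outer loop
   vertex 2.5 1.0 2.0
   vertex 3.5 4.0 3.5
   vertex 0.0 3.0 4.5
  endloop
 endfacet
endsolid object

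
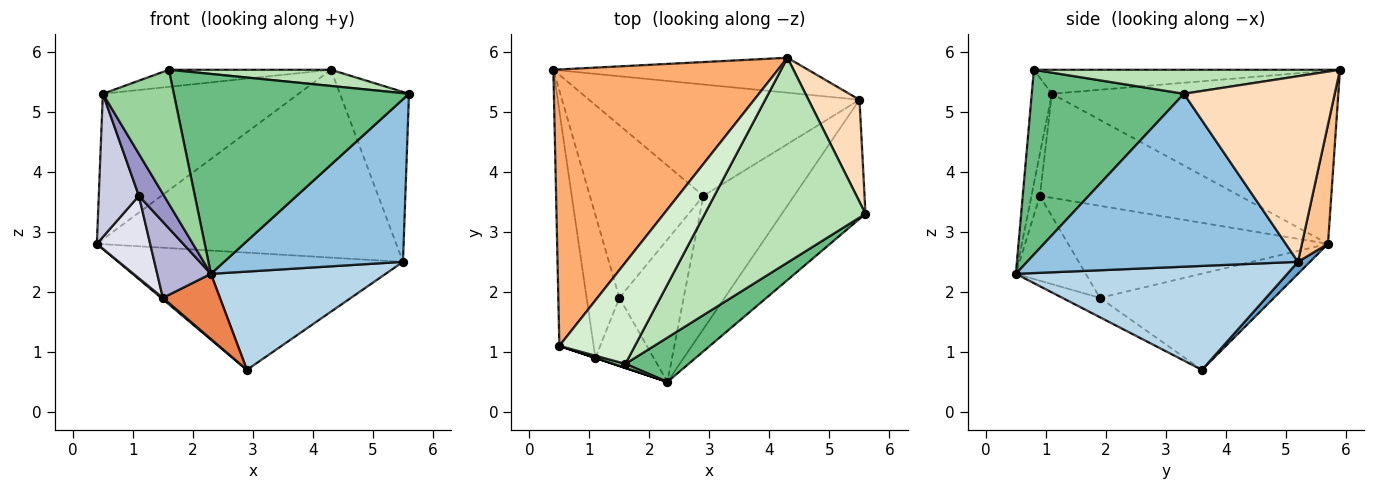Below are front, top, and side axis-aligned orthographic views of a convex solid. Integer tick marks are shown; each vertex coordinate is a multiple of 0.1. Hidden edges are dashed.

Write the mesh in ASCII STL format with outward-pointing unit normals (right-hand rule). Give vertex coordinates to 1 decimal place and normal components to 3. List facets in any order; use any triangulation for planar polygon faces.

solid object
 facet normal 0.031 0.725 -0.688
  outer loop
   vertex 5.5 5.2 2.5
   vertex 2.9 3.6 0.7
   vertex 0.4 5.7 2.8
  endloop
 endfacet
 facet normal 0.774 -0.511 -0.374
  outer loop
   vertex 5.5 5.2 2.5
   vertex 5.6 3.3 5.3
   vertex 2.3 0.5 2.3
  endloop
 endfacet
 facet normal 0.678 -0.436 -0.591
  outer loop
   vertex 5.5 5.2 2.5
   vertex 2.3 0.5 2.3
   vertex 2.9 3.6 0.7
  endloop
 endfacet
 facet normal -0.646 -0.006 -0.763
  outer loop
   vertex 1.5 1.9 1.9
   vertex 0.4 5.7 2.8
   vertex 2.9 3.6 0.7
  endloop
 endfacet
 facet normal -0.264 -0.401 -0.877
  outer loop
   vertex 1.5 1.9 1.9
   vertex 2.9 3.6 0.7
   vertex 2.3 0.5 2.3
  endloop
 endfacet
 facet normal -0.563 0.385 0.731
  outer loop
   vertex 4.3 5.9 5.7
   vertex 0.4 5.7 2.8
   vertex 0.5 1.1 5.3
  endloop
 endfacet
 facet normal 0.085 0.980 -0.182
  outer loop
   vertex 4.3 5.9 5.7
   vertex 5.5 5.2 2.5
   vertex 0.4 5.7 2.8
  endloop
 endfacet
 facet normal 0.882 0.404 0.242
  outer loop
   vertex 4.3 5.9 5.7
   vertex 5.6 3.3 5.3
   vertex 5.5 5.2 2.5
  endloop
 endfacet
 facet normal 0.534 -0.825 0.183
  outer loop
   vertex 1.6 0.8 5.7
   vertex 2.3 0.5 2.3
   vertex 5.6 3.3 5.3
  endloop
 endfacet
 facet normal -0.273 -0.962 0.029
  outer loop
   vertex 1.6 0.8 5.7
   vertex 0.5 1.1 5.3
   vertex 2.3 0.5 2.3
  endloop
 endfacet
 facet normal 0.147 -0.078 0.986
  outer loop
   vertex 1.6 0.8 5.7
   vertex 5.6 3.3 5.3
   vertex 4.3 5.9 5.7
  endloop
 endfacet
 facet normal -0.299 0.158 0.941
  outer loop
   vertex 1.6 0.8 5.7
   vertex 4.3 5.9 5.7
   vertex 0.5 1.1 5.3
  endloop
 endfacet
 facet normal -0.316 -0.949 0.000
  outer loop
   vertex 1.1 0.9 3.6
   vertex 2.3 0.5 2.3
   vertex 0.5 1.1 5.3
  endloop
 endfacet
 facet normal -0.697 -0.535 -0.478
  outer loop
   vertex 1.1 0.9 3.6
   vertex 1.5 1.9 1.9
   vertex 2.3 0.5 2.3
  endloop
 endfacet
 facet normal -0.933 -0.187 -0.307
  outer loop
   vertex 1.1 0.9 3.6
   vertex 0.5 1.1 5.3
   vertex 0.4 5.7 2.8
  endloop
 endfacet
 facet normal -0.925 -0.190 -0.329
  outer loop
   vertex 1.1 0.9 3.6
   vertex 0.4 5.7 2.8
   vertex 1.5 1.9 1.9
  endloop
 endfacet
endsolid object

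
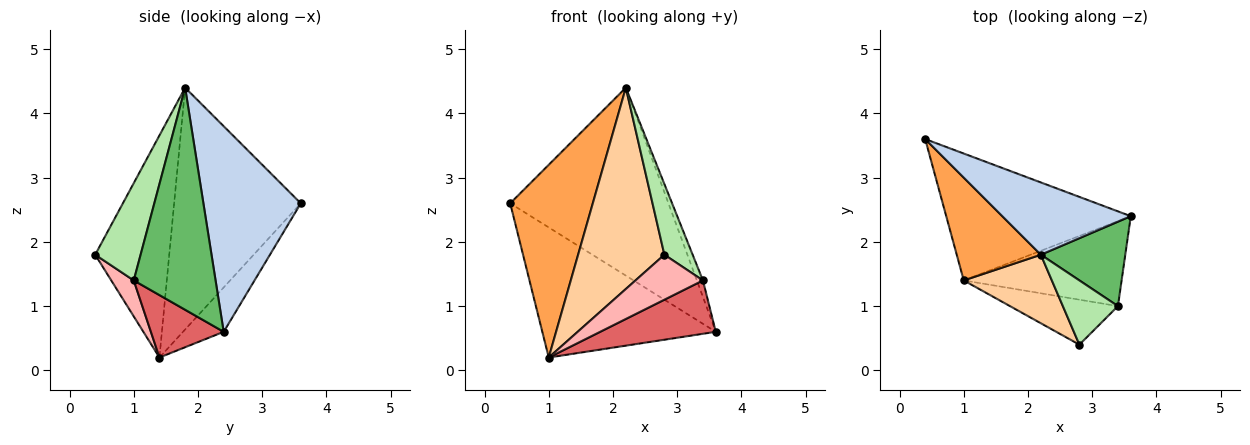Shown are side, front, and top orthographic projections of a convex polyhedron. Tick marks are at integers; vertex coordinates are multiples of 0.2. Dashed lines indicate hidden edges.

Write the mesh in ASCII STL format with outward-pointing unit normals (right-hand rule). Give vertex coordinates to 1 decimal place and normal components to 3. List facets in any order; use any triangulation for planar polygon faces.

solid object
 facet normal -0.166 0.706 -0.689
  outer loop
   vertex 1.0 1.4 0.2
   vertex 0.4 3.6 2.6
   vertex 3.6 2.4 0.6
  endloop
 endfacet
 facet normal 0.498 0.809 0.311
  outer loop
   vertex 2.2 1.8 4.4
   vertex 3.6 2.4 0.6
   vertex 0.4 3.6 2.6
  endloop
 endfacet
 facet normal -0.804 -0.524 0.280
  outer loop
   vertex 2.2 1.8 4.4
   vertex 0.4 3.6 2.6
   vertex 1.0 1.4 0.2
  endloop
 endfacet
 facet normal -0.631 -0.735 0.250
  outer loop
   vertex 2.2 1.8 4.4
   vertex 1.0 1.4 0.2
   vertex 2.8 0.4 1.8
  endloop
 endfacet
 facet normal 0.932 0.069 0.354
  outer loop
   vertex 3.4 1.0 1.4
   vertex 3.6 2.4 0.6
   vertex 2.2 1.8 4.4
  endloop
 endfacet
 facet normal 0.765 -0.476 0.433
  outer loop
   vertex 3.4 1.0 1.4
   vertex 2.2 1.8 4.4
   vertex 2.8 0.4 1.8
  endloop
 endfacet
 facet normal 0.317 -0.504 -0.803
  outer loop
   vertex 3.4 1.0 1.4
   vertex 1.0 1.4 0.2
   vertex 3.6 2.4 0.6
  endloop
 endfacet
 facet normal 0.229 -0.688 -0.688
  outer loop
   vertex 3.4 1.0 1.4
   vertex 2.8 0.4 1.8
   vertex 1.0 1.4 0.2
  endloop
 endfacet
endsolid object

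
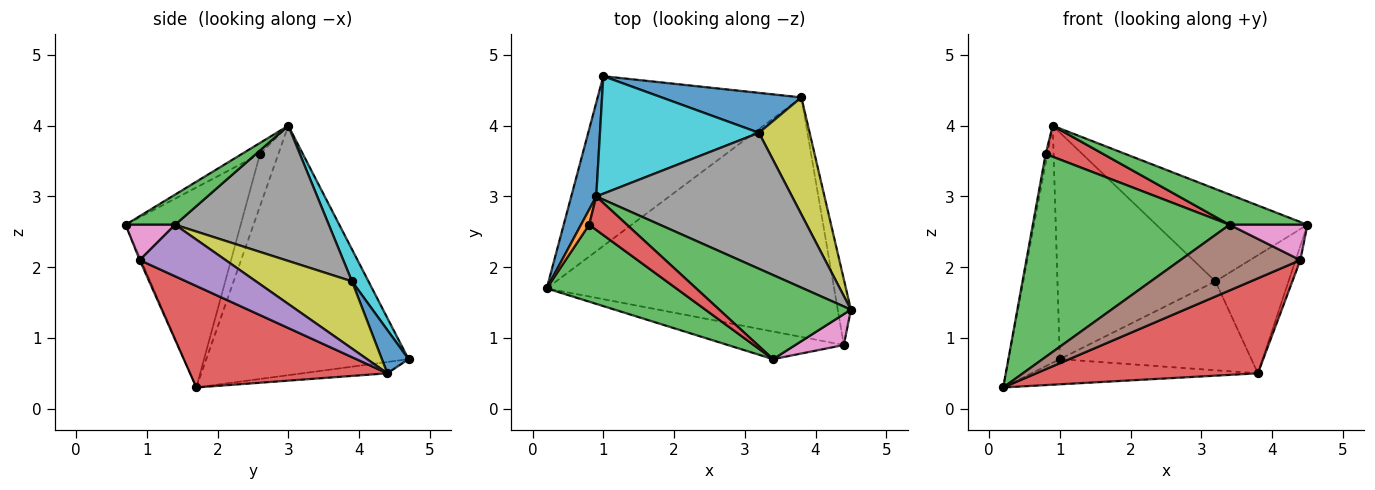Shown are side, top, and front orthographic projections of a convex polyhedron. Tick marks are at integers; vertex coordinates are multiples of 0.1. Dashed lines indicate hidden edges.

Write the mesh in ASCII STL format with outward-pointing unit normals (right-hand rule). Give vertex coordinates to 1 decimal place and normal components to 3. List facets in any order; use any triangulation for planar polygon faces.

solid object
 facet normal -0.965 0.244 0.097
  outer loop
   vertex 0.9 3.0 4.0
   vertex 1.0 4.7 0.7
   vertex 0.2 1.7 0.3
  endloop
 endfacet
 facet normal -0.055 0.146 -0.988
  outer loop
   vertex 3.8 4.4 0.5
   vertex 0.2 1.7 0.3
   vertex 1.0 4.7 0.7
  endloop
 endfacet
 facet normal 0.211 -0.331 0.920
  outer loop
   vertex 3.4 0.7 2.6
   vertex 4.5 1.4 2.6
   vertex 0.9 3.0 4.0
  endloop
 endfacet
 facet normal 0.312 -0.350 -0.883
  outer loop
   vertex 4.4 0.9 2.1
   vertex 0.2 1.7 0.3
   vertex 3.8 4.4 0.5
  endloop
 endfacet
 facet normal 0.968 0.053 -0.247
  outer loop
   vertex 4.4 0.9 2.1
   vertex 3.8 4.4 0.5
   vertex 4.5 1.4 2.6
  endloop
 endfacet
 facet normal -0.009 -0.922 -0.388
  outer loop
   vertex 4.4 0.9 2.1
   vertex 3.4 0.7 2.6
   vertex 0.2 1.7 0.3
  endloop
 endfacet
 facet normal 0.432 -0.679 0.593
  outer loop
   vertex 4.4 0.9 2.1
   vertex 4.5 1.4 2.6
   vertex 3.4 0.7 2.6
  endloop
 endfacet
 facet normal 0.496 0.488 0.718
  outer loop
   vertex 3.2 3.9 1.8
   vertex 0.9 3.0 4.0
   vertex 4.5 1.4 2.6
  endloop
 endfacet
 facet normal 0.682 0.519 0.515
  outer loop
   vertex 3.2 3.9 1.8
   vertex 4.5 1.4 2.6
   vertex 3.8 4.4 0.5
  endloop
 endfacet
 facet normal 0.092 0.884 0.458
  outer loop
   vertex 3.2 3.9 1.8
   vertex 1.0 4.7 0.7
   vertex 0.9 3.0 4.0
  endloop
 endfacet
 facet normal 0.126 0.905 0.406
  outer loop
   vertex 3.2 3.9 1.8
   vertex 3.8 4.4 0.5
   vertex 1.0 4.7 0.7
  endloop
 endfacet
 facet normal -0.984 0.092 0.154
  outer loop
   vertex 0.8 2.6 3.6
   vertex 0.9 3.0 4.0
   vertex 0.2 1.7 0.3
  endloop
 endfacet
 facet normal -0.480 -0.820 0.311
  outer loop
   vertex 0.8 2.6 3.6
   vertex 0.2 1.7 0.3
   vertex 3.4 0.7 2.6
  endloop
 endfacet
 facet normal -0.210 -0.665 0.717
  outer loop
   vertex 0.8 2.6 3.6
   vertex 3.4 0.7 2.6
   vertex 0.9 3.0 4.0
  endloop
 endfacet
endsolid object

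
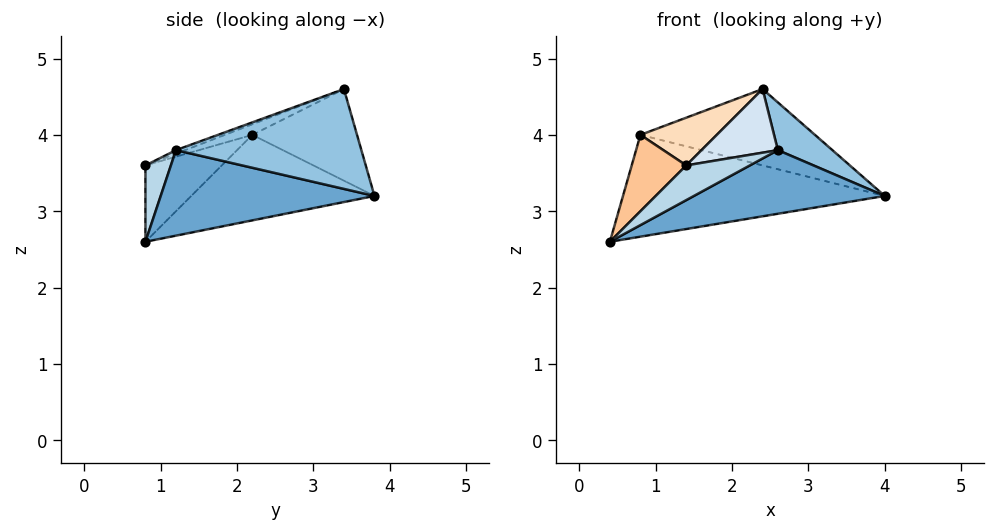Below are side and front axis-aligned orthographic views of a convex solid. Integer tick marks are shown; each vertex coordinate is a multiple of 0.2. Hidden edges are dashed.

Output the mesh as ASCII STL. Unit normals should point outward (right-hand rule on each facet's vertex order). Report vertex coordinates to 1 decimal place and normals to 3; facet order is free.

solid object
 facet normal 0.491 -0.438 -0.753
  outer loop
   vertex 2.6 1.2 3.8
   vertex 0.4 0.8 2.6
   vertex 4.0 3.8 3.2
  endloop
 endfacet
 facet normal 0.673 -0.198 0.713
  outer loop
   vertex 2.6 1.2 3.8
   vertex 4.0 3.8 3.2
   vertex 2.4 3.4 4.6
  endloop
 endfacet
 facet normal 0.348 -0.870 -0.348
  outer loop
   vertex 1.4 0.8 3.6
   vertex 0.4 0.8 2.6
   vertex 2.6 1.2 3.8
  endloop
 endfacet
 facet normal -0.041 -0.345 0.938
  outer loop
   vertex 1.4 0.8 3.6
   vertex 2.6 1.2 3.8
   vertex 2.4 3.4 4.6
  endloop
 endfacet
 facet normal -0.480 0.685 -0.548
  outer loop
   vertex 0.8 2.2 4.0
   vertex 4.0 3.8 3.2
   vertex 0.4 0.8 2.6
  endloop
 endfacet
 facet normal -0.487 0.811 -0.324
  outer loop
   vertex 0.8 2.2 4.0
   vertex 2.4 3.4 4.6
   vertex 4.0 3.8 3.2
  endloop
 endfacet
 facet normal -0.631 -0.451 0.631
  outer loop
   vertex 0.8 2.2 4.0
   vertex 0.4 0.8 2.6
   vertex 1.4 0.8 3.6
  endloop
 endfacet
 facet normal -0.114 -0.318 0.941
  outer loop
   vertex 0.8 2.2 4.0
   vertex 1.4 0.8 3.6
   vertex 2.4 3.4 4.6
  endloop
 endfacet
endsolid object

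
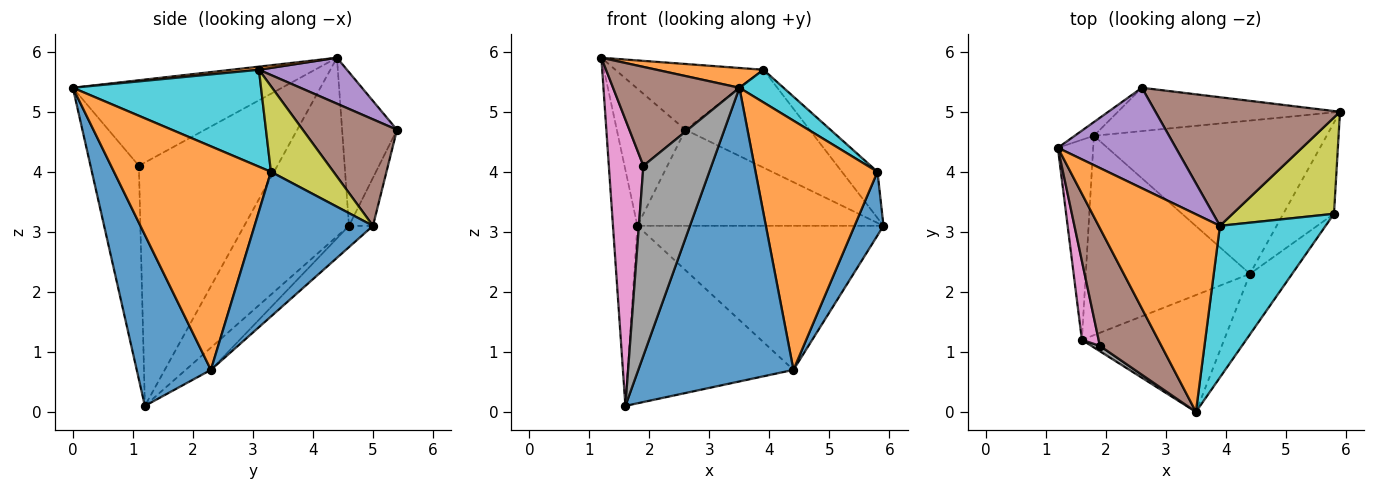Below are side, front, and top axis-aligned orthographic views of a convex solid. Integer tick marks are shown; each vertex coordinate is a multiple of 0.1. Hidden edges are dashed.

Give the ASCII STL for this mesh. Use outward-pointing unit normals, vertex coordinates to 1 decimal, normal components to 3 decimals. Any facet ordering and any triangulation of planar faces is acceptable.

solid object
 facet normal 0.406 -0.849 -0.338
  outer loop
   vertex 4.4 2.3 0.7
   vertex 3.5 0.0 5.4
   vertex 1.6 1.2 0.1
  endloop
 endfacet
 facet normal 0.026 -0.100 0.995
  outer loop
   vertex 3.9 3.1 5.7
   vertex 1.2 4.4 5.9
   vertex 3.5 0.0 5.4
  endloop
 endfacet
 facet normal -0.956 0.223 -0.189
  outer loop
   vertex 1.8 4.6 3.1
   vertex 1.6 1.2 0.1
   vertex 1.2 4.4 5.9
  endloop
 endfacet
 facet normal -0.067 0.683 -0.727
  outer loop
   vertex 1.8 4.6 3.1
   vertex 5.9 5.0 3.1
   vertex 4.4 2.3 0.7
  endloop
 endfacet
 facet normal -0.101 0.662 -0.743
  outer loop
   vertex 1.8 4.6 3.1
   vertex 4.4 2.3 0.7
   vertex 1.6 1.2 0.1
  endloop
 endfacet
 facet normal -0.729 -0.441 0.524
  outer loop
   vertex 1.9 1.1 4.1
   vertex 3.5 0.0 5.4
   vertex 1.2 4.4 5.9
  endloop
 endfacet
 facet normal -0.968 -0.242 0.067
  outer loop
   vertex 1.9 1.1 4.1
   vertex 1.2 4.4 5.9
   vertex 1.6 1.2 0.1
  endloop
 endfacet
 facet normal -0.579 -0.815 0.023
  outer loop
   vertex 1.9 1.1 4.1
   vertex 1.6 1.2 0.1
   vertex 3.5 0.0 5.4
  endloop
 endfacet
 facet normal 0.606 0.344 0.717
  outer loop
   vertex 5.8 3.3 4.0
   vertex 5.9 5.0 3.1
   vertex 3.9 3.1 5.7
  endloop
 endfacet
 facet normal 0.668 -0.157 0.728
  outer loop
   vertex 5.8 3.3 4.0
   vertex 3.9 3.1 5.7
   vertex 3.5 0.0 5.4
  endloop
 endfacet
 facet normal 0.920 -0.225 -0.322
  outer loop
   vertex 5.8 3.3 4.0
   vertex 4.4 2.3 0.7
   vertex 5.9 5.0 3.1
  endloop
 endfacet
 facet normal 0.781 -0.607 -0.147
  outer loop
   vertex 5.8 3.3 4.0
   vertex 3.5 0.0 5.4
   vertex 4.4 2.3 0.7
  endloop
 endfacet
 facet normal -0.623 0.778 -0.078
  outer loop
   vertex 2.6 5.4 4.7
   vertex 1.8 4.6 3.1
   vertex 1.2 4.4 5.9
  endloop
 endfacet
 facet normal -0.089 0.908 -0.410
  outer loop
   vertex 2.6 5.4 4.7
   vertex 5.9 5.0 3.1
   vertex 1.8 4.6 3.1
  endloop
 endfacet
 facet normal 0.310 0.521 0.795
  outer loop
   vertex 2.6 5.4 4.7
   vertex 1.2 4.4 5.9
   vertex 3.9 3.1 5.7
  endloop
 endfacet
 facet normal 0.417 0.550 0.723
  outer loop
   vertex 2.6 5.4 4.7
   vertex 3.9 3.1 5.7
   vertex 5.9 5.0 3.1
  endloop
 endfacet
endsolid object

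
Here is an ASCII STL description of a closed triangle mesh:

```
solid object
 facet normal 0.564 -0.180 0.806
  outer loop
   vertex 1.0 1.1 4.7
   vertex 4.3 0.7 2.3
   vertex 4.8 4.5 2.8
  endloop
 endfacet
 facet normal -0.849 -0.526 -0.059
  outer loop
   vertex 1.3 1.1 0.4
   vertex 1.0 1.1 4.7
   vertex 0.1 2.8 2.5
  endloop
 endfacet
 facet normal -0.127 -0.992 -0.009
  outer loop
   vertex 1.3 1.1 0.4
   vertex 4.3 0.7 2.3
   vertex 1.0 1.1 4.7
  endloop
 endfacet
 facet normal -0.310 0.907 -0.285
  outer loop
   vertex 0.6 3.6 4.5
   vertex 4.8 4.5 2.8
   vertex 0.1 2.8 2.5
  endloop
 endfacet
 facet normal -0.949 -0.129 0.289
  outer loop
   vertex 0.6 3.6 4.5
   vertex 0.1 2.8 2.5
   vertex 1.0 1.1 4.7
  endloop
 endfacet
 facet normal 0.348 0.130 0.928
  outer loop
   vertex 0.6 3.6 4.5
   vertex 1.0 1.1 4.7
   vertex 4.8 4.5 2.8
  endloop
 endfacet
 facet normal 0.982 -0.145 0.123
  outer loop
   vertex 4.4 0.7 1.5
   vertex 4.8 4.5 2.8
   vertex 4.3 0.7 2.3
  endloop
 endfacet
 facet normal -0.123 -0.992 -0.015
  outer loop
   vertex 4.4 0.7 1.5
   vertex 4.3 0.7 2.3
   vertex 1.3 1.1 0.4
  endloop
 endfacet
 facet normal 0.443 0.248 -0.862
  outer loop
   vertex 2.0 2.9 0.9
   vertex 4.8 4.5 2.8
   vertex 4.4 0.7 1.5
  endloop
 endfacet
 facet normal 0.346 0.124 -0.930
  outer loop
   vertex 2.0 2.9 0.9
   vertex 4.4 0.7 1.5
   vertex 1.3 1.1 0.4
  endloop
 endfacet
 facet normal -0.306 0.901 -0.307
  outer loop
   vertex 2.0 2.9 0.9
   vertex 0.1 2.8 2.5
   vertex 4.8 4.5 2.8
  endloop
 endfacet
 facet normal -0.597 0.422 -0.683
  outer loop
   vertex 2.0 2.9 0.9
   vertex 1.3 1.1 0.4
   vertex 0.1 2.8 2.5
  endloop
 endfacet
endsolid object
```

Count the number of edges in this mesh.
18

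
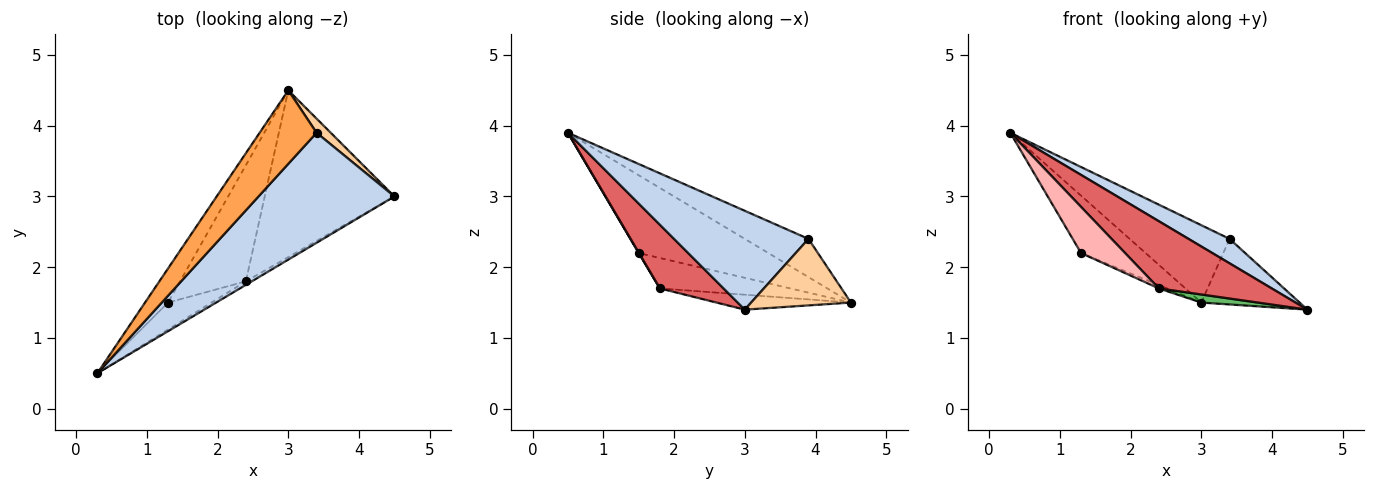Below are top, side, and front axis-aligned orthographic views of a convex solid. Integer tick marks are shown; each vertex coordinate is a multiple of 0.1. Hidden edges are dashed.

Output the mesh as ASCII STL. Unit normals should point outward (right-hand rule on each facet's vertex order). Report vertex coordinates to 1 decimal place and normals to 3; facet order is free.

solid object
 facet normal -0.865 0.431 -0.256
  outer loop
   vertex 1.3 1.5 2.2
   vertex 0.3 0.5 3.9
   vertex 3.0 4.5 1.5
  endloop
 endfacet
 facet normal 0.579 -0.177 0.796
  outer loop
   vertex 3.4 3.9 2.4
   vertex 0.3 0.5 3.9
   vertex 4.5 3.0 1.4
  endloop
 endfacet
 facet normal -0.419 0.658 0.625
  outer loop
   vertex 3.4 3.9 2.4
   vertex 3.0 4.5 1.5
   vertex 0.3 0.5 3.9
  endloop
 endfacet
 facet normal 0.704 0.694 0.150
  outer loop
   vertex 3.4 3.9 2.4
   vertex 4.5 3.0 1.4
   vertex 3.0 4.5 1.5
  endloop
 endfacet
 facet normal -0.114 -0.048 -0.992
  outer loop
   vertex 2.4 1.8 1.7
   vertex 3.0 4.5 1.5
   vertex 4.5 3.0 1.4
  endloop
 endfacet
 facet normal -0.420 0.026 -0.907
  outer loop
   vertex 2.4 1.8 1.7
   vertex 1.3 1.5 2.2
   vertex 3.0 4.5 1.5
  endloop
 endfacet
 facet normal 0.491 -0.870 -0.046
  outer loop
   vertex 2.4 1.8 1.7
   vertex 4.5 3.0 1.4
   vertex 0.3 0.5 3.9
  endloop
 endfacet
 facet normal 0.006 -0.864 -0.504
  outer loop
   vertex 2.4 1.8 1.7
   vertex 0.3 0.5 3.9
   vertex 1.3 1.5 2.2
  endloop
 endfacet
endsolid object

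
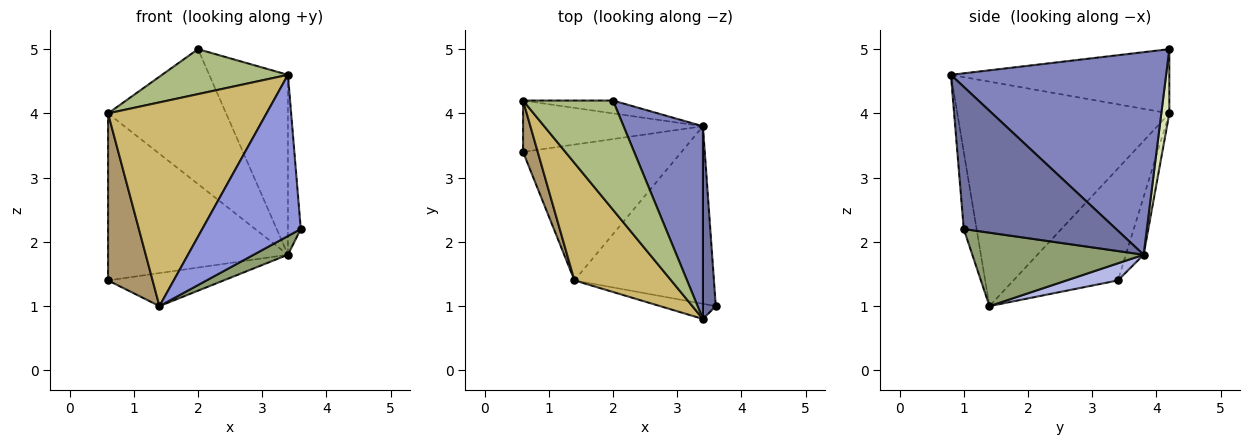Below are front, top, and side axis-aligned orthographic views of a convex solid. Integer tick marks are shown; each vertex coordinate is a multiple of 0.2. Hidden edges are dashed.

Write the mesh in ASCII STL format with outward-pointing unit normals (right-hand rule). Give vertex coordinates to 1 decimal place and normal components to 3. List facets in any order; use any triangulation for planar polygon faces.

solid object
 facet normal 0.992 0.084 0.090
  outer loop
   vertex 3.4 3.8 1.8
   vertex 3.4 0.8 4.6
   vertex 3.6 1.0 2.2
  endloop
 endfacet
 facet normal 0.881 0.322 0.345
  outer loop
   vertex 3.4 3.8 1.8
   vertex 2.0 4.2 5.0
   vertex 3.4 0.8 4.6
  endloop
 endfacet
 facet normal -0.129 -0.987 -0.093
  outer loop
   vertex 1.4 1.4 1.0
   vertex 3.6 1.0 2.2
   vertex 3.4 0.8 4.6
  endloop
 endfacet
 facet normal 0.104 0.235 -0.966
  outer loop
   vertex 1.4 1.4 1.0
   vertex 0.6 3.4 1.4
   vertex 3.4 3.8 1.8
  endloop
 endfacet
 facet normal 0.464 -0.093 -0.881
  outer loop
   vertex 1.4 1.4 1.0
   vertex 3.4 3.8 1.8
   vertex 3.6 1.0 2.2
  endloop
 endfacet
 facet normal -0.551 -0.318 0.772
  outer loop
   vertex 0.6 4.2 4.0
   vertex 3.4 0.8 4.6
   vertex 2.0 4.2 5.0
  endloop
 endfacet
 facet normal -0.094 0.952 -0.293
  outer loop
   vertex 0.6 4.2 4.0
   vertex 3.4 3.8 1.8
   vertex 0.6 3.4 1.4
  endloop
 endfacet
 facet normal 0.068 0.993 -0.095
  outer loop
   vertex 0.6 4.2 4.0
   vertex 2.0 4.2 5.0
   vertex 3.4 3.8 1.8
  endloop
 endfacet
 facet normal -0.913 -0.389 0.120
  outer loop
   vertex 0.6 4.2 4.0
   vertex 0.6 3.4 1.4
   vertex 1.4 1.4 1.0
  endloop
 endfacet
 facet normal -0.757 -0.566 0.326
  outer loop
   vertex 0.6 4.2 4.0
   vertex 1.4 1.4 1.0
   vertex 3.4 0.8 4.6
  endloop
 endfacet
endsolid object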